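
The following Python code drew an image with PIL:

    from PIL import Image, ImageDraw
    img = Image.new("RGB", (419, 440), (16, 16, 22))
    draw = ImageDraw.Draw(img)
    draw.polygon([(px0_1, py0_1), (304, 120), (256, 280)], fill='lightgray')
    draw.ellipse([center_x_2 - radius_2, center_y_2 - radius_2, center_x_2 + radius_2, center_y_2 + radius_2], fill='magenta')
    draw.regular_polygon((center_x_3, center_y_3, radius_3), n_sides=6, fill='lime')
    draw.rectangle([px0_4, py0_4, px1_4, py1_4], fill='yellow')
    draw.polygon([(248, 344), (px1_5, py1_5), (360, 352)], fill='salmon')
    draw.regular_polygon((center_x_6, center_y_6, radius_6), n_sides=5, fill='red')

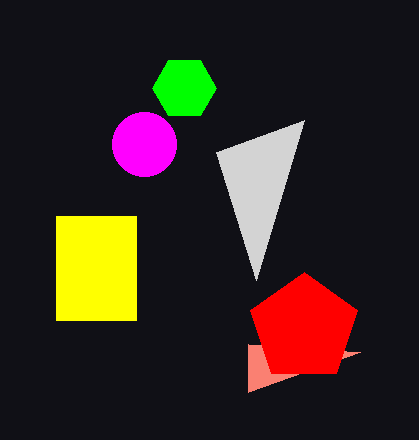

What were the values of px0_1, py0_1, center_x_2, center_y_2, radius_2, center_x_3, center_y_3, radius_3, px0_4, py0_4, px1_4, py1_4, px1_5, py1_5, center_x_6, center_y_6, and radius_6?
px0_1 = 216, py0_1 = 152, center_x_2 = 144, center_y_2 = 144, radius_2 = 32, center_x_3 = 184, center_y_3 = 88, radius_3 = 32, px0_4 = 56, py0_4 = 216, px1_4 = 136, py1_4 = 320, px1_5 = 248, py1_5 = 392, center_x_6 = 304, center_y_6 = 328, radius_6 = 56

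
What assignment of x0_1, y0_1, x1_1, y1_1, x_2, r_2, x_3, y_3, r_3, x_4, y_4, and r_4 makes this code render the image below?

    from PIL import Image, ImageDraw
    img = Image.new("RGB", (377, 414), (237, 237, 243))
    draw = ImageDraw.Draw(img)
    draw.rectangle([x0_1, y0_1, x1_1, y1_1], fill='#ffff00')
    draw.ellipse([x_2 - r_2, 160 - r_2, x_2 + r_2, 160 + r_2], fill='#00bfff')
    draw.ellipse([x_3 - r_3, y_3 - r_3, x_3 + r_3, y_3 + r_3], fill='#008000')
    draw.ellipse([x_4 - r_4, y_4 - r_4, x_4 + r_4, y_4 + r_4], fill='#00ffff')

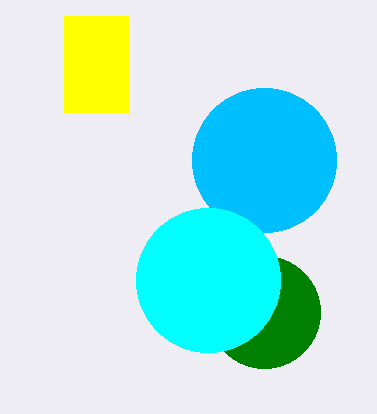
x0_1 = 64
y0_1 = 16
x1_1 = 128
y1_1 = 112
x_2 = 264
r_2 = 72
x_3 = 264
y_3 = 312
r_3 = 56
x_4 = 208
y_4 = 280
r_4 = 72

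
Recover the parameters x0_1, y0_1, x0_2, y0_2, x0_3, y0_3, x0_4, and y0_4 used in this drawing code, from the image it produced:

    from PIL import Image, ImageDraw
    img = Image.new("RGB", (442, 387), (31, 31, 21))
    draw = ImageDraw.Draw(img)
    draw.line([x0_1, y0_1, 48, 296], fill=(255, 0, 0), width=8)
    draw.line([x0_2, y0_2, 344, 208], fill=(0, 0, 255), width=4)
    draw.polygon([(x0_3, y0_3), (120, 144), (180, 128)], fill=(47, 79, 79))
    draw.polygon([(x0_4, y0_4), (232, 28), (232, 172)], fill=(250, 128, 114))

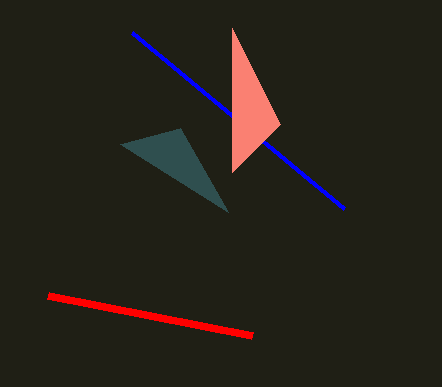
x0_1 = 252, y0_1 = 336, x0_2 = 132, y0_2 = 32, x0_3 = 228, y0_3 = 212, x0_4 = 280, y0_4 = 124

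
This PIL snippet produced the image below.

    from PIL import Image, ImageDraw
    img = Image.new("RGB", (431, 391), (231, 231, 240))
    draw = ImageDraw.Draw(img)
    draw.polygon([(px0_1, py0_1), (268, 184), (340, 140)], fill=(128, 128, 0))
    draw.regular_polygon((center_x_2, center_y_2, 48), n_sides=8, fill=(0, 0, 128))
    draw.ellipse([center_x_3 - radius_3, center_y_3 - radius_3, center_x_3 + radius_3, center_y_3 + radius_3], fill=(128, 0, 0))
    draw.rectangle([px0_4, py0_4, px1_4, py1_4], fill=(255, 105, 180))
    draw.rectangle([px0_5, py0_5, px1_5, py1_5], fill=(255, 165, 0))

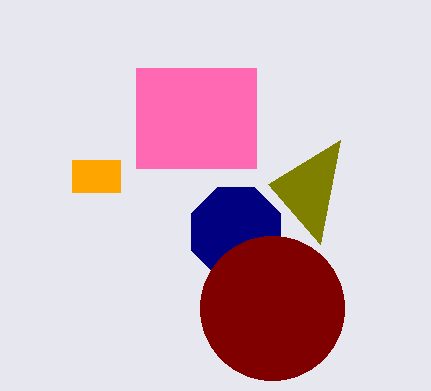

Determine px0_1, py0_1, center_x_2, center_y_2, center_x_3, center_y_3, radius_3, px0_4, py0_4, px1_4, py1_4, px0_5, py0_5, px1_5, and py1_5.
px0_1 = 320, py0_1 = 244, center_x_2 = 236, center_y_2 = 232, center_x_3 = 272, center_y_3 = 308, radius_3 = 72, px0_4 = 136, py0_4 = 68, px1_4 = 256, py1_4 = 168, px0_5 = 72, py0_5 = 160, px1_5 = 120, py1_5 = 192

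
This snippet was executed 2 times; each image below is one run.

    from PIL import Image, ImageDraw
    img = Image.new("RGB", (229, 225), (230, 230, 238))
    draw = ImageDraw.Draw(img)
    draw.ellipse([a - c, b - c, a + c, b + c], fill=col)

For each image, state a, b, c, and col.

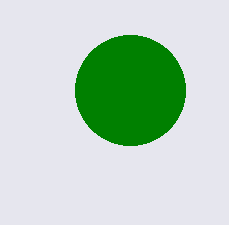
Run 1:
a = 130, b = 90, c = 55, col = 'green'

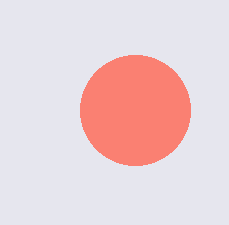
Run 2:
a = 135
b = 110
c = 55
col = 'salmon'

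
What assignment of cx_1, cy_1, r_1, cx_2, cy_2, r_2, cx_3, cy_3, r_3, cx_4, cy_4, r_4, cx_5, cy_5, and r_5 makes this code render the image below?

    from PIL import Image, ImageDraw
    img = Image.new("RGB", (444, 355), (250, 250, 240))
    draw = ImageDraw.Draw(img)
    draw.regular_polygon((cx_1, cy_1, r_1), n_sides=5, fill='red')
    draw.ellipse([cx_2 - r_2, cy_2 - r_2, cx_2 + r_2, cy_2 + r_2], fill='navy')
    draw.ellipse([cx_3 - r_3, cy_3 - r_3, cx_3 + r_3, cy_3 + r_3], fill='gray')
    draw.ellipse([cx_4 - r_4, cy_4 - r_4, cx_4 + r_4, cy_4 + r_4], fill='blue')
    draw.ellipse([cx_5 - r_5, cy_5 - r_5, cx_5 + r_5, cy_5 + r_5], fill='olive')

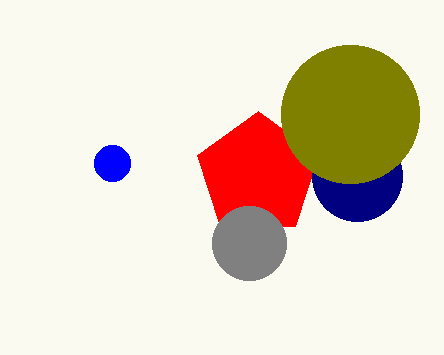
cx_1 = 258
cy_1 = 175
r_1 = 64
cx_2 = 357
cy_2 = 176
r_2 = 45
cx_3 = 249
cy_3 = 243
r_3 = 37
cx_4 = 112
cy_4 = 163
r_4 = 18
cx_5 = 350
cy_5 = 114
r_5 = 69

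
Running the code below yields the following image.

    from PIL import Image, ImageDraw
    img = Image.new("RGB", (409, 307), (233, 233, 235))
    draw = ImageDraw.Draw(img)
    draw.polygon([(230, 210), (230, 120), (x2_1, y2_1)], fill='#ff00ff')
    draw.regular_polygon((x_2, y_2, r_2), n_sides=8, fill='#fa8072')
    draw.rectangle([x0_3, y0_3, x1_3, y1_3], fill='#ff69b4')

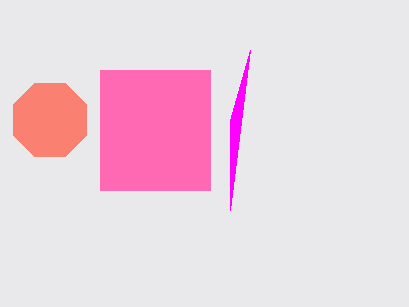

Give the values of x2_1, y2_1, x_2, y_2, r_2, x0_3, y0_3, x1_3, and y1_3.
x2_1 = 250, y2_1 = 50, x_2 = 50, y_2 = 120, r_2 = 40, x0_3 = 100, y0_3 = 70, x1_3 = 210, y1_3 = 190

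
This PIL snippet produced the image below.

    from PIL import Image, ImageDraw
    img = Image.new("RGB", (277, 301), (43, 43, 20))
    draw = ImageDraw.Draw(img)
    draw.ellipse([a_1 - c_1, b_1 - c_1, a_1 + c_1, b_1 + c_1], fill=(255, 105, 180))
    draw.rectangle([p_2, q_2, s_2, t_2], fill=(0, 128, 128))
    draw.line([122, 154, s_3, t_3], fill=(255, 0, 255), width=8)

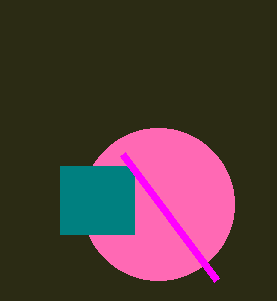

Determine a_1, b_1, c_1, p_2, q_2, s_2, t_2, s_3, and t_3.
a_1 = 158
b_1 = 204
c_1 = 76
p_2 = 60
q_2 = 166
s_2 = 134
t_2 = 234
s_3 = 216
t_3 = 280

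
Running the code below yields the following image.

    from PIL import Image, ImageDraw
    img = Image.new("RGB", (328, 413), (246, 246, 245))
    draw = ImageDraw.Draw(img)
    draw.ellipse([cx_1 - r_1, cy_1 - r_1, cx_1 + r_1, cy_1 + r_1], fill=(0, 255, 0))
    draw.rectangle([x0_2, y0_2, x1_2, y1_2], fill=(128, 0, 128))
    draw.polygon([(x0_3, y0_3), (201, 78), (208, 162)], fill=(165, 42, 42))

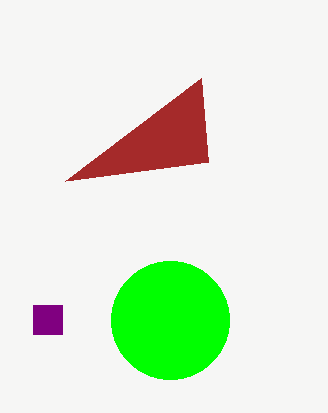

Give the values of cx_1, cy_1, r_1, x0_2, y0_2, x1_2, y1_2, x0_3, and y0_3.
cx_1 = 170
cy_1 = 320
r_1 = 59
x0_2 = 33
y0_2 = 305
x1_2 = 62
y1_2 = 334
x0_3 = 65
y0_3 = 181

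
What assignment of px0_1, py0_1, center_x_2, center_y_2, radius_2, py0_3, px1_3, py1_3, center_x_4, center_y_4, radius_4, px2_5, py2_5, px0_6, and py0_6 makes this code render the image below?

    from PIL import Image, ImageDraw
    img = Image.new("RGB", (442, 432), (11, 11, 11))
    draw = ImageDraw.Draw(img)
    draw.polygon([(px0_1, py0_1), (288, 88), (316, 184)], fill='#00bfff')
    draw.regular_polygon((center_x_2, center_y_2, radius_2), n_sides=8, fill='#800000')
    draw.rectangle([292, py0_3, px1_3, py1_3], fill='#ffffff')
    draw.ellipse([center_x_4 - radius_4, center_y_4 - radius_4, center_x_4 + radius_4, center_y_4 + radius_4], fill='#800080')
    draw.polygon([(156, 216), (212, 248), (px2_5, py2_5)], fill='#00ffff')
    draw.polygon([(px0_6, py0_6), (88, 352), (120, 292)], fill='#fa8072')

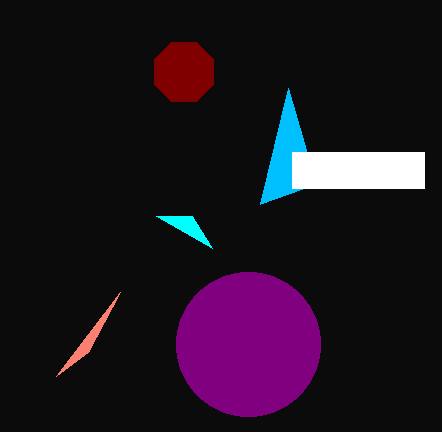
px0_1 = 260, py0_1 = 204, center_x_2 = 184, center_y_2 = 72, radius_2 = 32, py0_3 = 152, px1_3 = 424, py1_3 = 188, center_x_4 = 248, center_y_4 = 344, radius_4 = 72, px2_5 = 192, py2_5 = 216, px0_6 = 56, py0_6 = 376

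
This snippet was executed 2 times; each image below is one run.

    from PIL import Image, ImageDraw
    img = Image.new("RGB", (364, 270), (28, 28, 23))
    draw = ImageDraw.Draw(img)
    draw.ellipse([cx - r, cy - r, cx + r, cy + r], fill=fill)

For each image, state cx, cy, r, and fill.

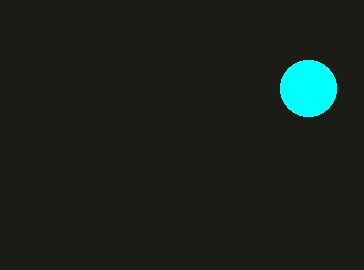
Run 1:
cx = 308; cy = 88; r = 28; fill = 'cyan'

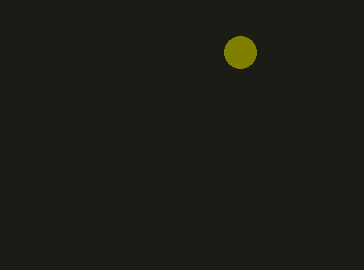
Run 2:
cx = 240, cy = 52, r = 16, fill = 'olive'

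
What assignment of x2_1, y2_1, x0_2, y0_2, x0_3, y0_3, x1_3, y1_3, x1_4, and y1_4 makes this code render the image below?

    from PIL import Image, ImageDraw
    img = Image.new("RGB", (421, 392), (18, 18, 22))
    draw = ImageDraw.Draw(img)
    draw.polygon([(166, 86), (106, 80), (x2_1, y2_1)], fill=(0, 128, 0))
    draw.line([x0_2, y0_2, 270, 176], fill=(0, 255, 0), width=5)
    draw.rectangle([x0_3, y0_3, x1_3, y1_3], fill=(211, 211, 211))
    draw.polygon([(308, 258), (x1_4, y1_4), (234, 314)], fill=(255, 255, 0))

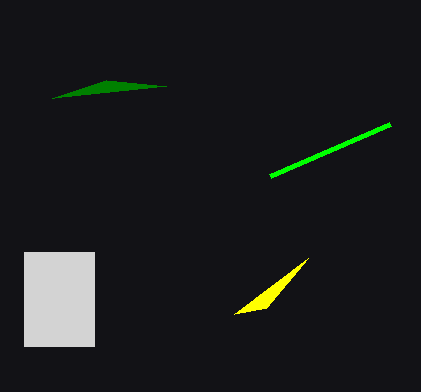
x2_1 = 52; y2_1 = 98; x0_2 = 390; y0_2 = 124; x0_3 = 24; y0_3 = 252; x1_3 = 94; y1_3 = 346; x1_4 = 266; y1_4 = 308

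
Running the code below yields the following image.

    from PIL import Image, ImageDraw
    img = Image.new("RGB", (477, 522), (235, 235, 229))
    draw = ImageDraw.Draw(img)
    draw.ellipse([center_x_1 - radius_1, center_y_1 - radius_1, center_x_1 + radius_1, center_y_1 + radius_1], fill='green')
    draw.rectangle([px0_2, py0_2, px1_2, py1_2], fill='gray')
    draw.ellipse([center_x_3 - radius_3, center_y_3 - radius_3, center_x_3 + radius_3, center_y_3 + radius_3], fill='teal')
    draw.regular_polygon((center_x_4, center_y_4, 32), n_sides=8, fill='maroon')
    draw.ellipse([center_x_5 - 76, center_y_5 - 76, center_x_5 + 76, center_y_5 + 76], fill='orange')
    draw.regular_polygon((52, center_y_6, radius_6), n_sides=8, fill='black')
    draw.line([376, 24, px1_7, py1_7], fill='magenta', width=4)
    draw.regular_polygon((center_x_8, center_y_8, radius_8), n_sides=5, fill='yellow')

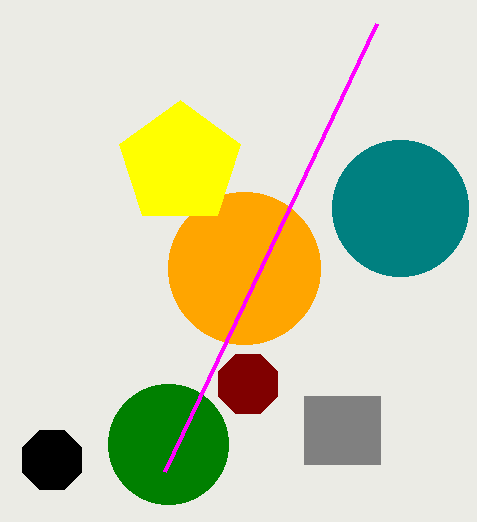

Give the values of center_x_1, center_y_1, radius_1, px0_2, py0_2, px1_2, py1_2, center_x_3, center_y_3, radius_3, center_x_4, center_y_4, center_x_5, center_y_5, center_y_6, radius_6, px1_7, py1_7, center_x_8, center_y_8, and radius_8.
center_x_1 = 168
center_y_1 = 444
radius_1 = 60
px0_2 = 304
py0_2 = 396
px1_2 = 380
py1_2 = 464
center_x_3 = 400
center_y_3 = 208
radius_3 = 68
center_x_4 = 248
center_y_4 = 384
center_x_5 = 244
center_y_5 = 268
center_y_6 = 460
radius_6 = 32
px1_7 = 164
py1_7 = 472
center_x_8 = 180
center_y_8 = 164
radius_8 = 64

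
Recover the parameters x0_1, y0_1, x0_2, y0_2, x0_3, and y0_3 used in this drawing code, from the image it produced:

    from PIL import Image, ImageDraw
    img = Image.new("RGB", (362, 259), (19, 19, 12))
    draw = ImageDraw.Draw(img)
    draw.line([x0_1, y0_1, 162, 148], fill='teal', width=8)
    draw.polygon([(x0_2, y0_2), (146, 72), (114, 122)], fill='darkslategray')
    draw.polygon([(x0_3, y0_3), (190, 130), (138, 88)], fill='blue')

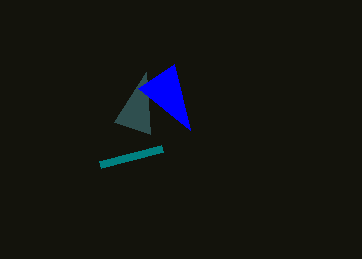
x0_1 = 100
y0_1 = 164
x0_2 = 150
y0_2 = 134
x0_3 = 174
y0_3 = 64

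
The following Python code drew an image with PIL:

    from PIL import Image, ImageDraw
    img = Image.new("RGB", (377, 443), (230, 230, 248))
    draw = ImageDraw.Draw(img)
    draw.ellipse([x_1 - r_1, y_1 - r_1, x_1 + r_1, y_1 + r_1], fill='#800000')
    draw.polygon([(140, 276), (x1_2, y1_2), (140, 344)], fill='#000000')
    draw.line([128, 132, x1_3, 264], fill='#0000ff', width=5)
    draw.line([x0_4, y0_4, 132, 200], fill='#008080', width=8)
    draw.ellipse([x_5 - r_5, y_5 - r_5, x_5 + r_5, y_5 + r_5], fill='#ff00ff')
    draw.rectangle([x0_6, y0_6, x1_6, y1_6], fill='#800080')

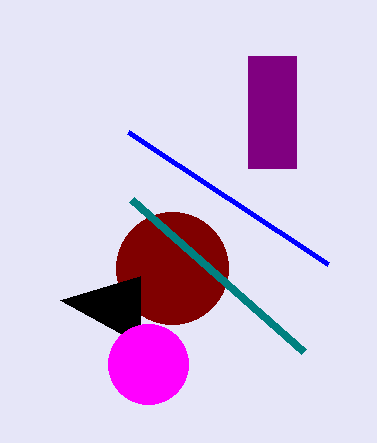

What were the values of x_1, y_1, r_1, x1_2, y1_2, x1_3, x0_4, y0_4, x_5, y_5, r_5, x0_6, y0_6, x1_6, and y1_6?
x_1 = 172, y_1 = 268, r_1 = 56, x1_2 = 60, y1_2 = 300, x1_3 = 328, x0_4 = 304, y0_4 = 352, x_5 = 148, y_5 = 364, r_5 = 40, x0_6 = 248, y0_6 = 56, x1_6 = 296, y1_6 = 168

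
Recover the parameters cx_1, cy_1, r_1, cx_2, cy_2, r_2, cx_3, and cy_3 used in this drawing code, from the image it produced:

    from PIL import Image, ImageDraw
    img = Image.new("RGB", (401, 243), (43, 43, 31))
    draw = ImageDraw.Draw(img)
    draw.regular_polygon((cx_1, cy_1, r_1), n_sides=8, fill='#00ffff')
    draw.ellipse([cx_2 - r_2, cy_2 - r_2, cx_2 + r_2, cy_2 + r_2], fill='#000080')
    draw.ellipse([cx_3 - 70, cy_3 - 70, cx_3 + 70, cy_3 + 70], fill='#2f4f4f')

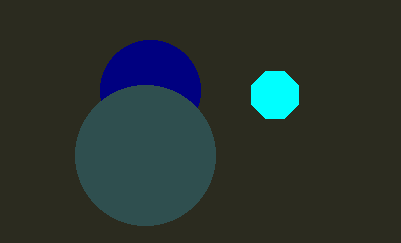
cx_1 = 275; cy_1 = 95; r_1 = 25; cx_2 = 150; cy_2 = 90; r_2 = 50; cx_3 = 145; cy_3 = 155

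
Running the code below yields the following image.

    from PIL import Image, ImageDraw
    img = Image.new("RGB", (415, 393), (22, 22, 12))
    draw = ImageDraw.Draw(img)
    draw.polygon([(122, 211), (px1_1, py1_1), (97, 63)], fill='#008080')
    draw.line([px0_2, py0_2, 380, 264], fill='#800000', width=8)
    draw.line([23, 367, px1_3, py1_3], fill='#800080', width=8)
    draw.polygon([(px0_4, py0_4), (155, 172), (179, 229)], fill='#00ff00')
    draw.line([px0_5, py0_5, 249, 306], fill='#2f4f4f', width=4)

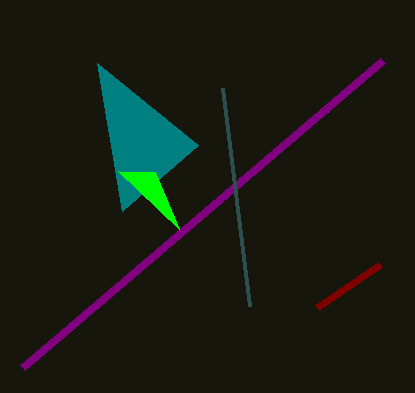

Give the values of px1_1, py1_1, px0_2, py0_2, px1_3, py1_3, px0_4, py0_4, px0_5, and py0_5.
px1_1 = 198, py1_1 = 145, px0_2 = 317, py0_2 = 307, px1_3 = 383, py1_3 = 60, px0_4 = 118, py0_4 = 171, px0_5 = 222, py0_5 = 88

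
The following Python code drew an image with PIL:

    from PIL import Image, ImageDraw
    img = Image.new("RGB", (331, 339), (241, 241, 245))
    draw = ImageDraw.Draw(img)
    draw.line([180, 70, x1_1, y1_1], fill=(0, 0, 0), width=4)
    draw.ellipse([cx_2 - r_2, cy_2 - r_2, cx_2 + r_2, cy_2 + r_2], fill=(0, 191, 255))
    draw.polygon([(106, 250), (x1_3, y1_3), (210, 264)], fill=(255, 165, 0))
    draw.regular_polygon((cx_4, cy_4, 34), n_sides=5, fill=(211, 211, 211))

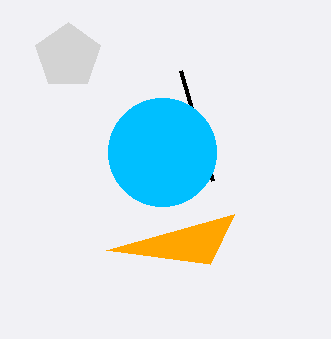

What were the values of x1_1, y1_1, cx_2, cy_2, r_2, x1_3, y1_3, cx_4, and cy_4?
x1_1 = 212; y1_1 = 180; cx_2 = 162; cy_2 = 152; r_2 = 54; x1_3 = 234; y1_3 = 214; cx_4 = 68; cy_4 = 56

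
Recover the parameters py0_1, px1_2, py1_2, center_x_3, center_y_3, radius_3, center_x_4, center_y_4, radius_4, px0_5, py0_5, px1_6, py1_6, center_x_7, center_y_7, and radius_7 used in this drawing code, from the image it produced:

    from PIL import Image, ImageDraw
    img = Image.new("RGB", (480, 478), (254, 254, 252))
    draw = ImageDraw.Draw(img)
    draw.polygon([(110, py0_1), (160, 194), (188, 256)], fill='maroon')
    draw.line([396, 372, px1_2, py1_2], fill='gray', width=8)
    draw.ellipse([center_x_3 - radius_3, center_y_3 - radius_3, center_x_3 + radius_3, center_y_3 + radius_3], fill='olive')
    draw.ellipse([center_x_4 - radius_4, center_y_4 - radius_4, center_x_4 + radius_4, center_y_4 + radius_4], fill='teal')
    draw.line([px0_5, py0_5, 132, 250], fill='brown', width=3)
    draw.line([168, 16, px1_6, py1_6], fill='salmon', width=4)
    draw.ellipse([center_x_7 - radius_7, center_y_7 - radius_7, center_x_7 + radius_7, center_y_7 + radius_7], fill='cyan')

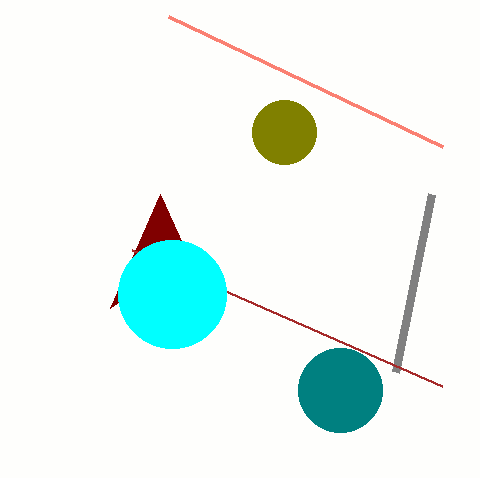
py0_1 = 308
px1_2 = 432
py1_2 = 194
center_x_3 = 284
center_y_3 = 132
radius_3 = 32
center_x_4 = 340
center_y_4 = 390
radius_4 = 42
px0_5 = 442
py0_5 = 386
px1_6 = 442
py1_6 = 146
center_x_7 = 172
center_y_7 = 294
radius_7 = 54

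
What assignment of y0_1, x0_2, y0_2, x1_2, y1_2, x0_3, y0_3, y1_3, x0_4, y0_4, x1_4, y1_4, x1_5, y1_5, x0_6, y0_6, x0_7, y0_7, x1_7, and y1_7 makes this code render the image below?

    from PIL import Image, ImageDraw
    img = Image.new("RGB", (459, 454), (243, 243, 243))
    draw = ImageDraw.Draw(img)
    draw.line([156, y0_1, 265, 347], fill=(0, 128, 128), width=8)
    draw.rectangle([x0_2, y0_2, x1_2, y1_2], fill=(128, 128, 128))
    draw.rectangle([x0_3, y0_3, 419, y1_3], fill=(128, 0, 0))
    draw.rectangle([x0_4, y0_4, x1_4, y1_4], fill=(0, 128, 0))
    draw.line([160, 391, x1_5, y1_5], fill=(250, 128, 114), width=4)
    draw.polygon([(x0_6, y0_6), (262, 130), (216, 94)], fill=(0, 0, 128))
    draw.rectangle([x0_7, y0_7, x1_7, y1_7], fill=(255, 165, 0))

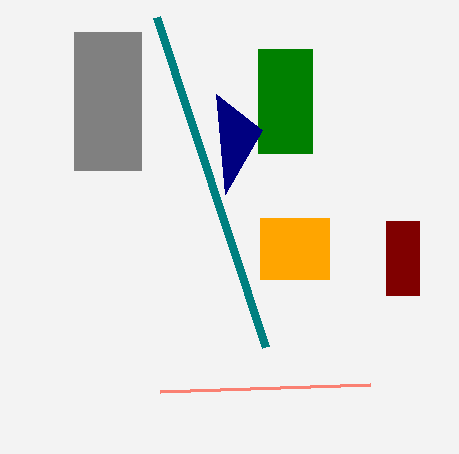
y0_1 = 17; x0_2 = 74; y0_2 = 32; x1_2 = 141; y1_2 = 170; x0_3 = 386; y0_3 = 221; y1_3 = 295; x0_4 = 258; y0_4 = 49; x1_4 = 312; y1_4 = 153; x1_5 = 370; y1_5 = 384; x0_6 = 225; y0_6 = 194; x0_7 = 260; y0_7 = 218; x1_7 = 329; y1_7 = 279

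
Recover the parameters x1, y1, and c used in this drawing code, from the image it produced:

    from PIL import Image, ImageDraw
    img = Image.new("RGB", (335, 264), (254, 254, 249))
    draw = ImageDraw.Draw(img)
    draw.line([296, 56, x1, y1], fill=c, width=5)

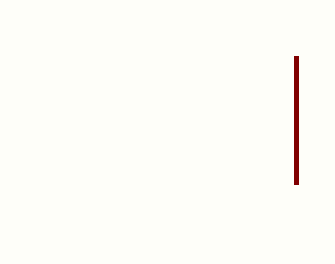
x1 = 296; y1 = 184; c = 'maroon'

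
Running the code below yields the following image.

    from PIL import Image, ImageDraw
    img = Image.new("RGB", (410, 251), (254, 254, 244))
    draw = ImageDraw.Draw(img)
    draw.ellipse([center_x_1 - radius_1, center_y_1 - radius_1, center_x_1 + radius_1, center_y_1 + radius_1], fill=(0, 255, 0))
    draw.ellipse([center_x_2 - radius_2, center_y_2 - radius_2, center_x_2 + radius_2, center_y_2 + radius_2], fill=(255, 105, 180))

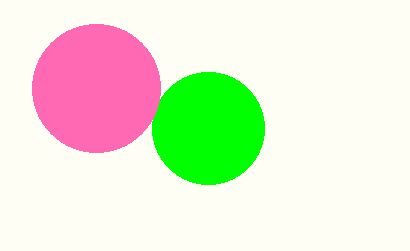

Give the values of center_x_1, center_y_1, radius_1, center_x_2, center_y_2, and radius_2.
center_x_1 = 208; center_y_1 = 128; radius_1 = 56; center_x_2 = 96; center_y_2 = 88; radius_2 = 64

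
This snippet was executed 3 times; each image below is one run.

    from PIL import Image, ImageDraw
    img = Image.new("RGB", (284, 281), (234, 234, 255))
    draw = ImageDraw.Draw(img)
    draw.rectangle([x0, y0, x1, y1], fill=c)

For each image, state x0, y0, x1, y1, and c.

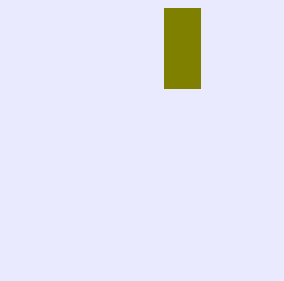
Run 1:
x0 = 164; y0 = 8; x1 = 200; y1 = 88; c = 'olive'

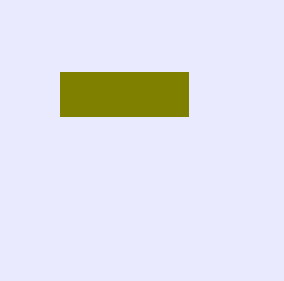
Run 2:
x0 = 60
y0 = 72
x1 = 188
y1 = 116
c = 'olive'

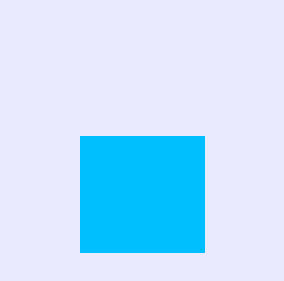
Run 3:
x0 = 80
y0 = 136
x1 = 204
y1 = 252
c = 'deepskyblue'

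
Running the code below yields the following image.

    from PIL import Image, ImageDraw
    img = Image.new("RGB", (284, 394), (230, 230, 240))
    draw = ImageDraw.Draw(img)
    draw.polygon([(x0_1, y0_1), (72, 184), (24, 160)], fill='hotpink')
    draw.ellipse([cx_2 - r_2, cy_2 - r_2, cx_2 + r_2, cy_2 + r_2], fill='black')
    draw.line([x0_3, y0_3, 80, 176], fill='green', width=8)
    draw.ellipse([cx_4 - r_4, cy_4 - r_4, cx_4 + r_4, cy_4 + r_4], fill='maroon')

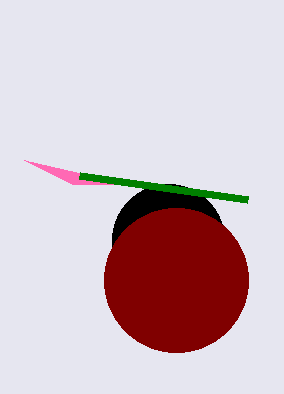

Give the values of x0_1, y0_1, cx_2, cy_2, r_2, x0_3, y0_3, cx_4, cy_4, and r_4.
x0_1 = 128, y0_1 = 184, cx_2 = 168, cy_2 = 240, r_2 = 56, x0_3 = 248, y0_3 = 200, cx_4 = 176, cy_4 = 280, r_4 = 72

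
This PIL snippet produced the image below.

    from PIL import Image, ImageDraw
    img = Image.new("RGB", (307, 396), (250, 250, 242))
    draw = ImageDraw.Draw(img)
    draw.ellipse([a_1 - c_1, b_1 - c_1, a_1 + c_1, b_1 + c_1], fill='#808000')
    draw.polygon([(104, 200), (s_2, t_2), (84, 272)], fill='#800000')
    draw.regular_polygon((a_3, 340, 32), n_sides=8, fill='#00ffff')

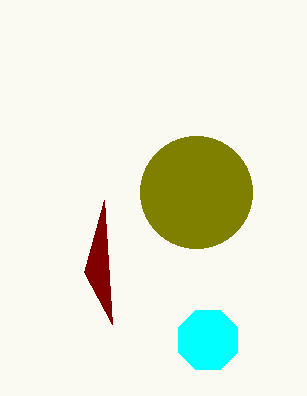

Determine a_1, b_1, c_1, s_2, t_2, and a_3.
a_1 = 196
b_1 = 192
c_1 = 56
s_2 = 112
t_2 = 324
a_3 = 208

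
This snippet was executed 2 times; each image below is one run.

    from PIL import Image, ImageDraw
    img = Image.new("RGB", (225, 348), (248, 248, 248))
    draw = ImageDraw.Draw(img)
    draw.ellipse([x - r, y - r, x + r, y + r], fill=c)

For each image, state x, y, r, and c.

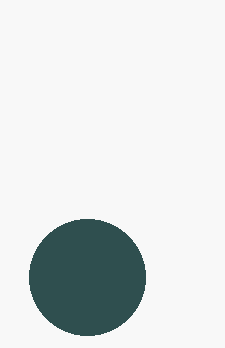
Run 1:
x = 87, y = 277, r = 58, c = 'darkslategray'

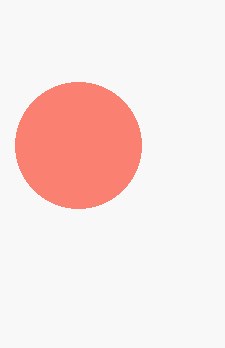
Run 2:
x = 78; y = 145; r = 63; c = 'salmon'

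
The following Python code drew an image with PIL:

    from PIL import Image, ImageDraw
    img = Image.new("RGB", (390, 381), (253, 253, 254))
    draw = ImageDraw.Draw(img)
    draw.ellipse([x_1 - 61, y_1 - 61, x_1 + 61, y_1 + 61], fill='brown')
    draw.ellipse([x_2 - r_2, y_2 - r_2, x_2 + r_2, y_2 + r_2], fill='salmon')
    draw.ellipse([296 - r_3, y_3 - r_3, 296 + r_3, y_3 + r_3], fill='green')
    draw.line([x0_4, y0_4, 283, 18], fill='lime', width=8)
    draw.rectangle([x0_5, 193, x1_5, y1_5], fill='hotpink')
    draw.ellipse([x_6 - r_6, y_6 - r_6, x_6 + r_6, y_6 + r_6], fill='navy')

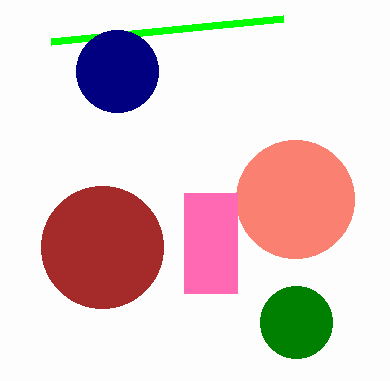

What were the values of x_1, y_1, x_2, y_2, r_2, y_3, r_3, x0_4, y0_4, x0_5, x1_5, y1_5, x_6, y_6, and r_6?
x_1 = 102; y_1 = 247; x_2 = 295; y_2 = 199; r_2 = 59; y_3 = 322; r_3 = 36; x0_4 = 51; y0_4 = 41; x0_5 = 184; x1_5 = 237; y1_5 = 293; x_6 = 117; y_6 = 71; r_6 = 41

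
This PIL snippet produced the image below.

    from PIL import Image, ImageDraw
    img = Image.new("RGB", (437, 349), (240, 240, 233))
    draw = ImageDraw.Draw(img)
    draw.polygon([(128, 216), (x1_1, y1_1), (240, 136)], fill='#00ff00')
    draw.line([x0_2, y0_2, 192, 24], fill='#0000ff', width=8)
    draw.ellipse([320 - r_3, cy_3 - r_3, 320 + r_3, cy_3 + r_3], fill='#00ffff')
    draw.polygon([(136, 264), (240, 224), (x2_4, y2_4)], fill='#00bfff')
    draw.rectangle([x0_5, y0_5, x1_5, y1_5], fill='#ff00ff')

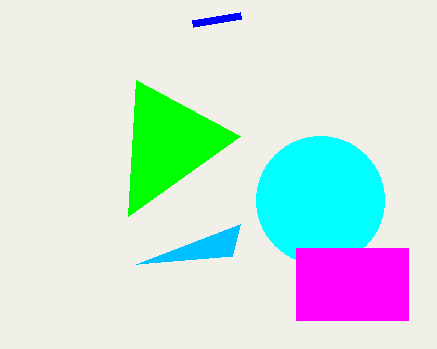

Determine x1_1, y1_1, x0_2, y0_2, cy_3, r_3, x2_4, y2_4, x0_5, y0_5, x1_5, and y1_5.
x1_1 = 136, y1_1 = 80, x0_2 = 240, y0_2 = 16, cy_3 = 200, r_3 = 64, x2_4 = 232, y2_4 = 256, x0_5 = 296, y0_5 = 248, x1_5 = 408, y1_5 = 320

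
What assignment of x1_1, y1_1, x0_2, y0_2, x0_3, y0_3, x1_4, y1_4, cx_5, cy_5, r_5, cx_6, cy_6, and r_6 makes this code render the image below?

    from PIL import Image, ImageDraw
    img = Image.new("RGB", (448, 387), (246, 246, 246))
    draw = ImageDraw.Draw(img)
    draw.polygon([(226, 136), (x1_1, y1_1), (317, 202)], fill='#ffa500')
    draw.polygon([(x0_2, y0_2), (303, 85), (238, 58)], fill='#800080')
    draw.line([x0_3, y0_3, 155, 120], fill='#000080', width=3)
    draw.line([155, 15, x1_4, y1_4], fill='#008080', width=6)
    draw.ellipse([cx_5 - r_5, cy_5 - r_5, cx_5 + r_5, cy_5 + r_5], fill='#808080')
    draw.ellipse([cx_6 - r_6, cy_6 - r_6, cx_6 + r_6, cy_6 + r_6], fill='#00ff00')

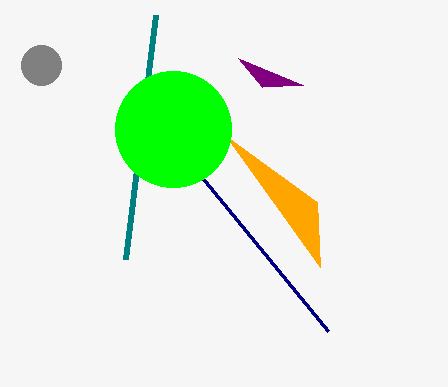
x1_1 = 320; y1_1 = 267; x0_2 = 262; y0_2 = 87; x0_3 = 328; y0_3 = 331; x1_4 = 125; y1_4 = 259; cx_5 = 41; cy_5 = 65; r_5 = 20; cx_6 = 173; cy_6 = 129; r_6 = 58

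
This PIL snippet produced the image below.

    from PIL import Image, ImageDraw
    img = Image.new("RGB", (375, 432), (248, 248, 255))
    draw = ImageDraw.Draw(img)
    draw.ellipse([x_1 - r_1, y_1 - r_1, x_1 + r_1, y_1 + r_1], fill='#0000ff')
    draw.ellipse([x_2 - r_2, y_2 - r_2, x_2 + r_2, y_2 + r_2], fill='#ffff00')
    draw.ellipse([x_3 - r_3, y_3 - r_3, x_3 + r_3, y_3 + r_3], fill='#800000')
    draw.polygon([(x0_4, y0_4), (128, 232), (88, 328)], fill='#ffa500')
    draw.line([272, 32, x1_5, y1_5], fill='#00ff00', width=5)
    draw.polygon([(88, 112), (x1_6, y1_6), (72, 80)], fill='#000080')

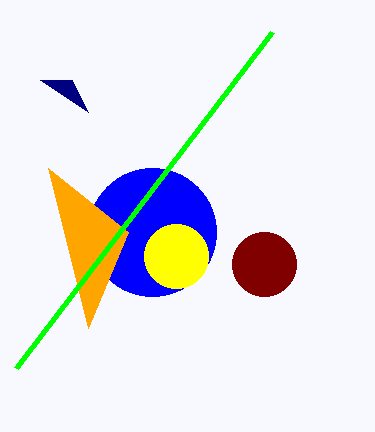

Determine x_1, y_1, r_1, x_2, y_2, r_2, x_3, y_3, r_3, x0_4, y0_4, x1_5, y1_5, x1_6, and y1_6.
x_1 = 152, y_1 = 232, r_1 = 64, x_2 = 176, y_2 = 256, r_2 = 32, x_3 = 264, y_3 = 264, r_3 = 32, x0_4 = 48, y0_4 = 168, x1_5 = 16, y1_5 = 368, x1_6 = 40, y1_6 = 80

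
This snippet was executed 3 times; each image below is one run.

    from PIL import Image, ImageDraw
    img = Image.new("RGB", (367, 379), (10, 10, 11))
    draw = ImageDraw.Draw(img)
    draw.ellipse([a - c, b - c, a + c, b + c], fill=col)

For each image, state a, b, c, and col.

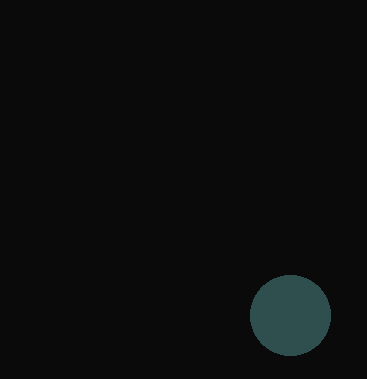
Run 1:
a = 290, b = 315, c = 40, col = 'darkslategray'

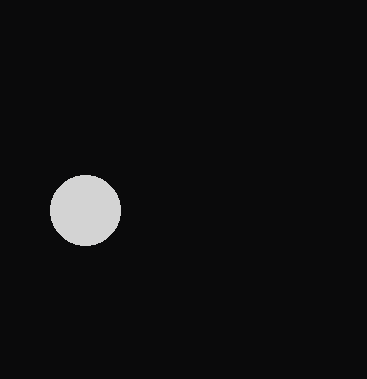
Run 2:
a = 85; b = 210; c = 35; col = 'lightgray'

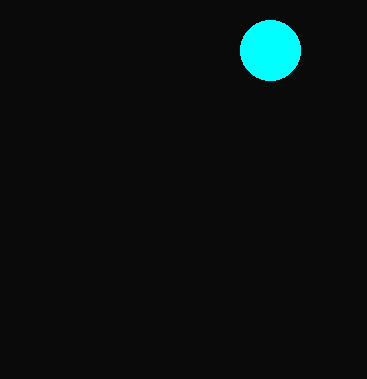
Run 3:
a = 270; b = 50; c = 30; col = 'cyan'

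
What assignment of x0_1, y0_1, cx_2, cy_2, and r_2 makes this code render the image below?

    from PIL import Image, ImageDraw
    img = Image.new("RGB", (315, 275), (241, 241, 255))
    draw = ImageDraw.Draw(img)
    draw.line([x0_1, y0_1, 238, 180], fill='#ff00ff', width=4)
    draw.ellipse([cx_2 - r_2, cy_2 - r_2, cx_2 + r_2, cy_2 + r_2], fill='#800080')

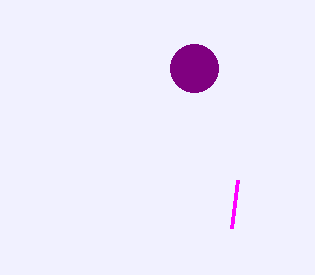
x0_1 = 232; y0_1 = 228; cx_2 = 194; cy_2 = 68; r_2 = 24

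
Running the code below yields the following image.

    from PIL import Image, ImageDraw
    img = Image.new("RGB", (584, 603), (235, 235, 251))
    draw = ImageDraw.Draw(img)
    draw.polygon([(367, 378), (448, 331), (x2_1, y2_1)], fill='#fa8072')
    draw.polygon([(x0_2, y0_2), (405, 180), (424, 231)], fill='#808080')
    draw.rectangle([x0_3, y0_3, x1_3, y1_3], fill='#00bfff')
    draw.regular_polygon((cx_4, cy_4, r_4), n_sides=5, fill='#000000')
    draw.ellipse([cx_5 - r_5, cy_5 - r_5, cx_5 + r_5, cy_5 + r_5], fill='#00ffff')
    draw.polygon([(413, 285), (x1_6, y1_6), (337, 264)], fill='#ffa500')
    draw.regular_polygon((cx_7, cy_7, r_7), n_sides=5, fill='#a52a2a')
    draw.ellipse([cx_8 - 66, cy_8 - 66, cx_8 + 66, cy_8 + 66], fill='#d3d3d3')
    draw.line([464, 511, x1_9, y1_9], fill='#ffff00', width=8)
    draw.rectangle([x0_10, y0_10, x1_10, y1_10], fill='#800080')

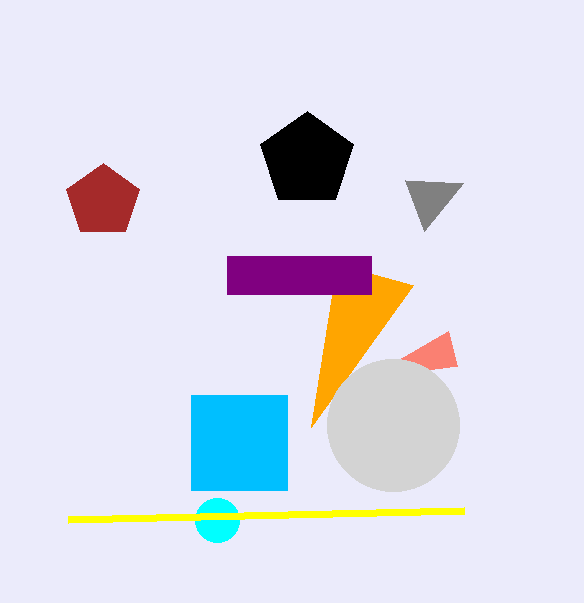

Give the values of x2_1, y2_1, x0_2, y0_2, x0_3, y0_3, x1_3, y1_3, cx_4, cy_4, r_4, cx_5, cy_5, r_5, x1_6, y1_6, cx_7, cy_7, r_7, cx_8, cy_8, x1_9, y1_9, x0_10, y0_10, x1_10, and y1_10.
x2_1 = 457
y2_1 = 366
x0_2 = 463
y0_2 = 183
x0_3 = 191
y0_3 = 395
x1_3 = 287
y1_3 = 490
cx_4 = 307
cy_4 = 160
r_4 = 49
cx_5 = 217
cy_5 = 520
r_5 = 22
x1_6 = 311
y1_6 = 427
cx_7 = 103
cy_7 = 201
r_7 = 38
cx_8 = 393
cy_8 = 425
x1_9 = 68
y1_9 = 520
x0_10 = 227
y0_10 = 256
x1_10 = 371
y1_10 = 294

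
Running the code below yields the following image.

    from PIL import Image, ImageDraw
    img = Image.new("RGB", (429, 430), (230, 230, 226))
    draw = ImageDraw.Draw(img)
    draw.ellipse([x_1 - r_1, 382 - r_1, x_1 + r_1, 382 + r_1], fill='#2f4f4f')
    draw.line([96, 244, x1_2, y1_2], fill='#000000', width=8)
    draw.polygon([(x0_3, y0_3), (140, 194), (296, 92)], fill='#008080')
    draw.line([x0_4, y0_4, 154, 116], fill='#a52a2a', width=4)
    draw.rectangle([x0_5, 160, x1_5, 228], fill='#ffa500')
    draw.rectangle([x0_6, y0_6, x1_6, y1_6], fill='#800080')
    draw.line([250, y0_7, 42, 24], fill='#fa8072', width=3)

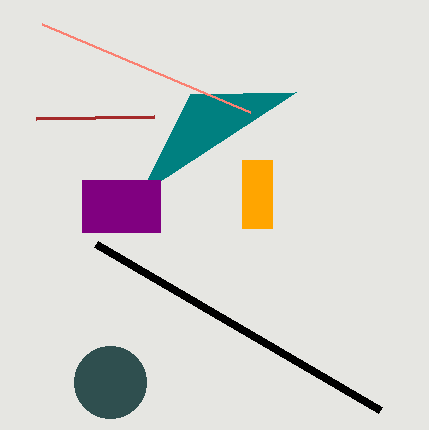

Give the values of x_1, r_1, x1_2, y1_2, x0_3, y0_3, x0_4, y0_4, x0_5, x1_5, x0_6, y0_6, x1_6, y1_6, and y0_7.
x_1 = 110; r_1 = 36; x1_2 = 380; y1_2 = 410; x0_3 = 190; y0_3 = 94; x0_4 = 36; y0_4 = 118; x0_5 = 242; x1_5 = 272; x0_6 = 82; y0_6 = 180; x1_6 = 160; y1_6 = 232; y0_7 = 112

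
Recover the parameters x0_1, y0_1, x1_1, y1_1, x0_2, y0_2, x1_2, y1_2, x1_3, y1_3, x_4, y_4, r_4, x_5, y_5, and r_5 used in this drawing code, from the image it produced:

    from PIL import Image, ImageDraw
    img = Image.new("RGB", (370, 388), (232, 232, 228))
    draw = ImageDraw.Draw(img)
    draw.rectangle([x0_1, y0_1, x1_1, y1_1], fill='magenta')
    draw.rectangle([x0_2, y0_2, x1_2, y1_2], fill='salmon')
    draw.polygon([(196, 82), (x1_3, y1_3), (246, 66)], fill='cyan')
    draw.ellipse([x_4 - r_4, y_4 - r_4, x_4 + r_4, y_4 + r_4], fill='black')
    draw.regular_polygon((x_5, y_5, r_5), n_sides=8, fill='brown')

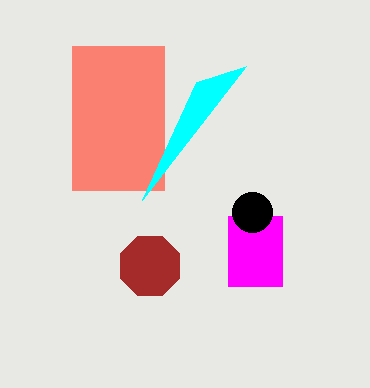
x0_1 = 228; y0_1 = 216; x1_1 = 282; y1_1 = 286; x0_2 = 72; y0_2 = 46; x1_2 = 164; y1_2 = 190; x1_3 = 142; y1_3 = 200; x_4 = 252; y_4 = 212; r_4 = 20; x_5 = 150; y_5 = 266; r_5 = 32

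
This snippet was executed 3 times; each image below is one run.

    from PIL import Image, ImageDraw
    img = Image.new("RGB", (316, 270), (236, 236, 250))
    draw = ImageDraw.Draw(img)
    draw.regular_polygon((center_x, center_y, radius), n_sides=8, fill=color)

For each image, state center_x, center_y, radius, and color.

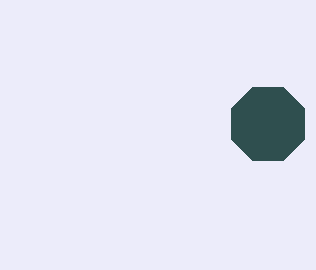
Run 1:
center_x = 268; center_y = 124; radius = 40; color = 'darkslategray'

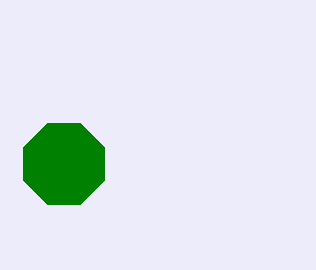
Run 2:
center_x = 64; center_y = 164; radius = 44; color = 'green'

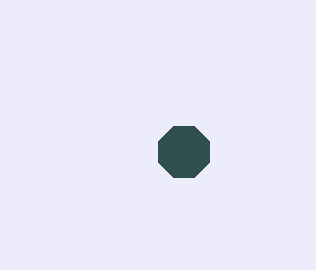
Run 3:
center_x = 184; center_y = 152; radius = 28; color = 'darkslategray'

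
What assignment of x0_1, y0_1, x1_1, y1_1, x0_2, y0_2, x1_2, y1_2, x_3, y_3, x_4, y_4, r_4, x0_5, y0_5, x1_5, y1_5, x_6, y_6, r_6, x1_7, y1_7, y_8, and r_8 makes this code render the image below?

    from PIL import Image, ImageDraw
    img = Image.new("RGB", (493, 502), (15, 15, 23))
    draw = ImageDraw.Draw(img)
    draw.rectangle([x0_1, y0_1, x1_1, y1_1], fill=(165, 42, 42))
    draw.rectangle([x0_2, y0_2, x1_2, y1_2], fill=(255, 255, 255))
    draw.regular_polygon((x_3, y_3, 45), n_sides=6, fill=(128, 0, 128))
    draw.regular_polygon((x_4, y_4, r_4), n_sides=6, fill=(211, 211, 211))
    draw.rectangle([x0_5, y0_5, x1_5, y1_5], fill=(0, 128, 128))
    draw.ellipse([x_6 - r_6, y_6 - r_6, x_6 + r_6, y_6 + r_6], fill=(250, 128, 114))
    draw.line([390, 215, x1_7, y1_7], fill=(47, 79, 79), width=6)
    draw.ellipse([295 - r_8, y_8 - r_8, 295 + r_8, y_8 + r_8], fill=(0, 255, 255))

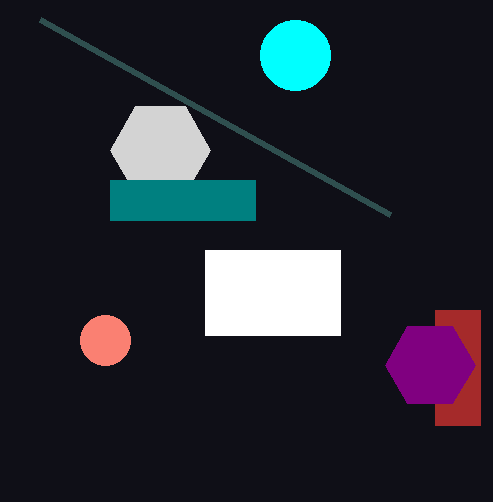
x0_1 = 435; y0_1 = 310; x1_1 = 480; y1_1 = 425; x0_2 = 205; y0_2 = 250; x1_2 = 340; y1_2 = 335; x_3 = 430; y_3 = 365; x_4 = 160; y_4 = 150; r_4 = 50; x0_5 = 110; y0_5 = 180; x1_5 = 255; y1_5 = 220; x_6 = 105; y_6 = 340; r_6 = 25; x1_7 = 40; y1_7 = 20; y_8 = 55; r_8 = 35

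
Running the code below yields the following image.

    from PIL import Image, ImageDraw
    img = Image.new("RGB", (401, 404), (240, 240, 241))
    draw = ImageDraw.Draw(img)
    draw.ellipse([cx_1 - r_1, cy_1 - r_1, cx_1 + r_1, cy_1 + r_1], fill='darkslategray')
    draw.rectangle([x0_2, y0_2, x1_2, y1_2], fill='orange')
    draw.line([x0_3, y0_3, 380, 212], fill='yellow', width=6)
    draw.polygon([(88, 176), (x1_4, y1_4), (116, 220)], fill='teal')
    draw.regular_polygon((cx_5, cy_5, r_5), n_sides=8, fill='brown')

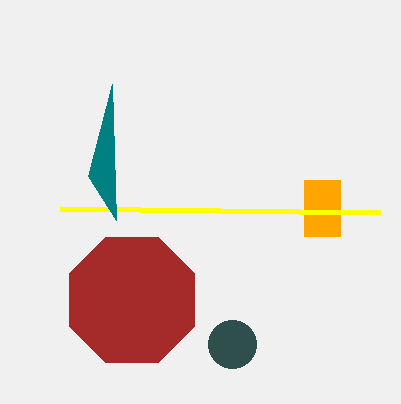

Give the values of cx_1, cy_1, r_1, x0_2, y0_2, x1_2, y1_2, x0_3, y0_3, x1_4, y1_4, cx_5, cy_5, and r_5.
cx_1 = 232, cy_1 = 344, r_1 = 24, x0_2 = 304, y0_2 = 180, x1_2 = 340, y1_2 = 236, x0_3 = 60, y0_3 = 208, x1_4 = 112, y1_4 = 84, cx_5 = 132, cy_5 = 300, r_5 = 68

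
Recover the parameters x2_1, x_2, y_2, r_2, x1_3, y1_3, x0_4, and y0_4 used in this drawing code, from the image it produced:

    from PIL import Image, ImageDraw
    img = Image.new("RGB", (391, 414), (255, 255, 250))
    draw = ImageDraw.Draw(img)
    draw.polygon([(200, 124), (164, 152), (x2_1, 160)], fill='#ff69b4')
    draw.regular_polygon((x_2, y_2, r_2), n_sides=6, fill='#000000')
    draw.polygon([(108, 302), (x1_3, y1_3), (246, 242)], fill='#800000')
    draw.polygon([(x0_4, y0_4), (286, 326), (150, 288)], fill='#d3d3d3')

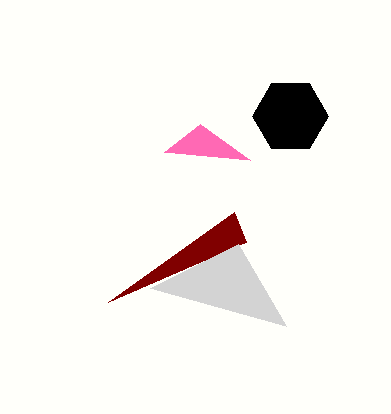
x2_1 = 250
x_2 = 290
y_2 = 116
r_2 = 38
x1_3 = 234
y1_3 = 212
x0_4 = 238
y0_4 = 244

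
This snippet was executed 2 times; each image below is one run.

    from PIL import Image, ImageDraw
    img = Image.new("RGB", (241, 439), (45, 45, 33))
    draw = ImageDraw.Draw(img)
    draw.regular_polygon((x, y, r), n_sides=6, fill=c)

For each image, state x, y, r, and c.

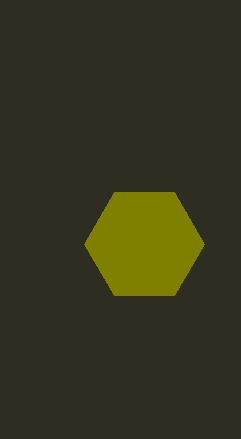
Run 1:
x = 144; y = 244; r = 60; c = 'olive'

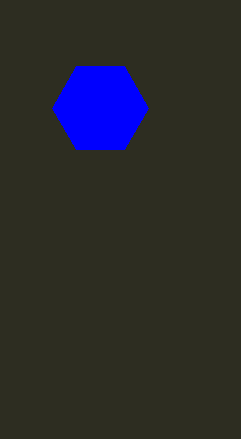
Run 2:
x = 100
y = 108
r = 48
c = 'blue'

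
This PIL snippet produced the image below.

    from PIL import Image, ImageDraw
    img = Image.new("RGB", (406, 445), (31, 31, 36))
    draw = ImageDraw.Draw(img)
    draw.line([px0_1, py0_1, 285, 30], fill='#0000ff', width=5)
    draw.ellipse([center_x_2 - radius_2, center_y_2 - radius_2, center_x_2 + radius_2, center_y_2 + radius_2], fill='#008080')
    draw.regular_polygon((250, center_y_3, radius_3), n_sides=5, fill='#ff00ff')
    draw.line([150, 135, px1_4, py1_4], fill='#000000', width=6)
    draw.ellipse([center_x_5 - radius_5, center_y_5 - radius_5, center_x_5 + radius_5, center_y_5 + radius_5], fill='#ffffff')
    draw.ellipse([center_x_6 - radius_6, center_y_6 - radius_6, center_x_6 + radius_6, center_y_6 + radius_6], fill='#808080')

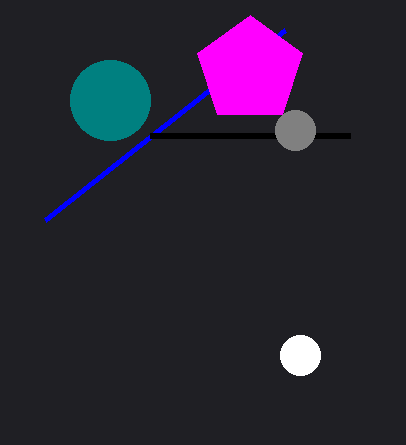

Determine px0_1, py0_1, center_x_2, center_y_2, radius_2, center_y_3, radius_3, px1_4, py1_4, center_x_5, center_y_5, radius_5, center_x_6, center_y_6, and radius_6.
px0_1 = 45, py0_1 = 220, center_x_2 = 110, center_y_2 = 100, radius_2 = 40, center_y_3 = 70, radius_3 = 55, px1_4 = 350, py1_4 = 135, center_x_5 = 300, center_y_5 = 355, radius_5 = 20, center_x_6 = 295, center_y_6 = 130, radius_6 = 20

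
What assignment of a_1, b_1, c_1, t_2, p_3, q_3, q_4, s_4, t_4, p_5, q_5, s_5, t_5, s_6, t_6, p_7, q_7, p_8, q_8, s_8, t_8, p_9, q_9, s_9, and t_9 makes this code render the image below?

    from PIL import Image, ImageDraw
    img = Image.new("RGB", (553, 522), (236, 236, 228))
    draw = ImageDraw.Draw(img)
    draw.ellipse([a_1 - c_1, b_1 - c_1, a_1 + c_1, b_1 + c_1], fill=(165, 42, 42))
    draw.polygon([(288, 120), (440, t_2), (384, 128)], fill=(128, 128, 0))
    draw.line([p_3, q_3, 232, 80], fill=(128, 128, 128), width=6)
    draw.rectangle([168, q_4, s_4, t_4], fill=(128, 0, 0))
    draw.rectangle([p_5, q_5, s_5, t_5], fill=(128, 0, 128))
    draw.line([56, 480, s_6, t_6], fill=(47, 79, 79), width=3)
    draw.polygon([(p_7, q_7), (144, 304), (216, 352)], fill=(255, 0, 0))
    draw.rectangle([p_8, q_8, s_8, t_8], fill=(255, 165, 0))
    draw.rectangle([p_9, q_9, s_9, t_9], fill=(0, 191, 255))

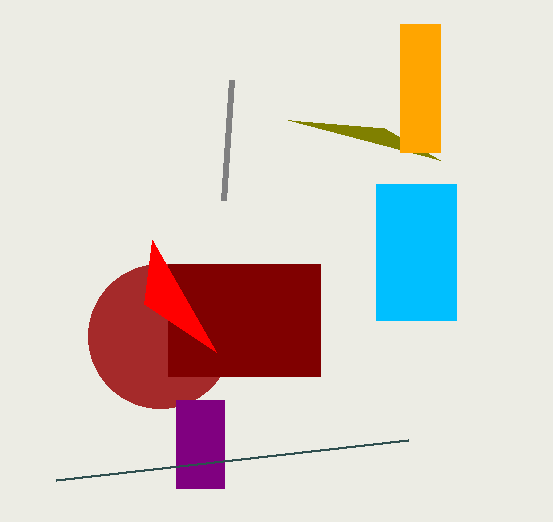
a_1 = 160; b_1 = 336; c_1 = 72; t_2 = 160; p_3 = 224; q_3 = 200; q_4 = 264; s_4 = 320; t_4 = 376; p_5 = 176; q_5 = 400; s_5 = 224; t_5 = 488; s_6 = 408; t_6 = 440; p_7 = 152; q_7 = 240; p_8 = 400; q_8 = 24; s_8 = 440; t_8 = 152; p_9 = 376; q_9 = 184; s_9 = 456; t_9 = 320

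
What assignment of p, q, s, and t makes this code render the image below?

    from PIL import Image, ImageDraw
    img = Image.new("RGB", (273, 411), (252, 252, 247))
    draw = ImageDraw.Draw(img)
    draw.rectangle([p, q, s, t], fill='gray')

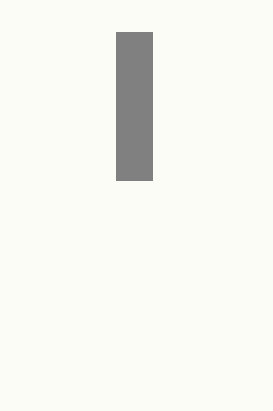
p = 116
q = 32
s = 152
t = 180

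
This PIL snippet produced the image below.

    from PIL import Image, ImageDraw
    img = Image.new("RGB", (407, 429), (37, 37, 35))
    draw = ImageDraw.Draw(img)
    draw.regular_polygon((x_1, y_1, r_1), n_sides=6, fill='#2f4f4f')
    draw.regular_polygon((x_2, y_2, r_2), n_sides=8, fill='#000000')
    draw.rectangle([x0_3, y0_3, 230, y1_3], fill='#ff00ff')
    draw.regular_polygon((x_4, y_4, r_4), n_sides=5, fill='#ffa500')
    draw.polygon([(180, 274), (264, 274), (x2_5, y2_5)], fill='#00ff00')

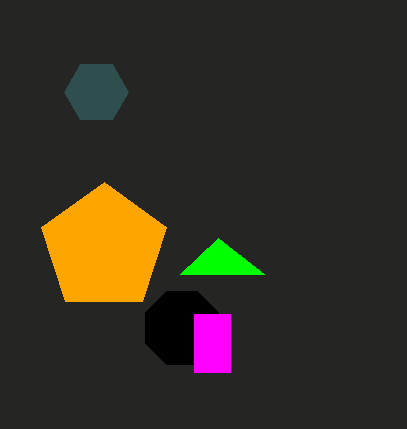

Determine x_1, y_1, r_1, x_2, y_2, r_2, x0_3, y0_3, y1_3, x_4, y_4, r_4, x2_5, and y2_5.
x_1 = 96
y_1 = 92
r_1 = 32
x_2 = 182
y_2 = 328
r_2 = 40
x0_3 = 194
y0_3 = 314
y1_3 = 372
x_4 = 104
y_4 = 248
r_4 = 66
x2_5 = 218
y2_5 = 238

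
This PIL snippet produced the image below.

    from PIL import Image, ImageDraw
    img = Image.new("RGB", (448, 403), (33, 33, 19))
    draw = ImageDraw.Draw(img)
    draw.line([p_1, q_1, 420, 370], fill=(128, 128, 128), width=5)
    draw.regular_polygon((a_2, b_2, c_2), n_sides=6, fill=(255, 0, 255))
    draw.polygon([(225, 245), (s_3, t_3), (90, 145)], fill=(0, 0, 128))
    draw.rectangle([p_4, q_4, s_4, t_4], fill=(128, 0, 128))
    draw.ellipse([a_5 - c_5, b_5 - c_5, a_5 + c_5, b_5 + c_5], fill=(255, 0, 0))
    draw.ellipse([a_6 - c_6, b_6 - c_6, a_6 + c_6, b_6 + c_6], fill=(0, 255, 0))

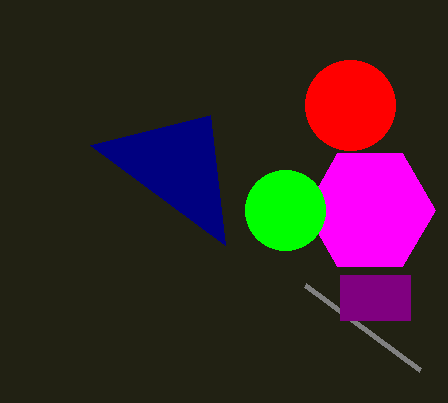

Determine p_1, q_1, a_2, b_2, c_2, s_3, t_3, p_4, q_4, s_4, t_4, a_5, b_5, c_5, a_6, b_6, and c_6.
p_1 = 305; q_1 = 285; a_2 = 370; b_2 = 210; c_2 = 65; s_3 = 210; t_3 = 115; p_4 = 340; q_4 = 275; s_4 = 410; t_4 = 320; a_5 = 350; b_5 = 105; c_5 = 45; a_6 = 285; b_6 = 210; c_6 = 40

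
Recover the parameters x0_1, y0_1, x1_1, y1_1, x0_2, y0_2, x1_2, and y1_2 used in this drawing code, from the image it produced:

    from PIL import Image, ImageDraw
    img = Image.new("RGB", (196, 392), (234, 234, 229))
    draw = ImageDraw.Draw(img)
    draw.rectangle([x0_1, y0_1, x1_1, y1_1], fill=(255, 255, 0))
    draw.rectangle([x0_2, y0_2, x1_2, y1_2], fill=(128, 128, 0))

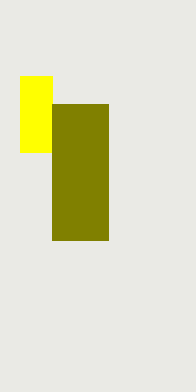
x0_1 = 20; y0_1 = 76; x1_1 = 52; y1_1 = 152; x0_2 = 52; y0_2 = 104; x1_2 = 108; y1_2 = 240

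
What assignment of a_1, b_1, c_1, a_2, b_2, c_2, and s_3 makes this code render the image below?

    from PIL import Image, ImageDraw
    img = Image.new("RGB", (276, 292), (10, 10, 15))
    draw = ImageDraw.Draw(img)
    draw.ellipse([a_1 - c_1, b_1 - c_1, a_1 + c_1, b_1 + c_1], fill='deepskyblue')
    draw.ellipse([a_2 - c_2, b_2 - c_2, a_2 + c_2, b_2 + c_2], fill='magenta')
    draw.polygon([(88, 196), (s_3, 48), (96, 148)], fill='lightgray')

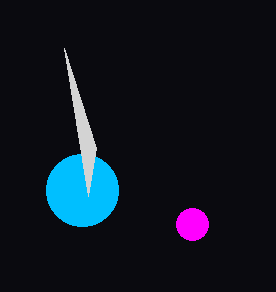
a_1 = 82, b_1 = 190, c_1 = 36, a_2 = 192, b_2 = 224, c_2 = 16, s_3 = 64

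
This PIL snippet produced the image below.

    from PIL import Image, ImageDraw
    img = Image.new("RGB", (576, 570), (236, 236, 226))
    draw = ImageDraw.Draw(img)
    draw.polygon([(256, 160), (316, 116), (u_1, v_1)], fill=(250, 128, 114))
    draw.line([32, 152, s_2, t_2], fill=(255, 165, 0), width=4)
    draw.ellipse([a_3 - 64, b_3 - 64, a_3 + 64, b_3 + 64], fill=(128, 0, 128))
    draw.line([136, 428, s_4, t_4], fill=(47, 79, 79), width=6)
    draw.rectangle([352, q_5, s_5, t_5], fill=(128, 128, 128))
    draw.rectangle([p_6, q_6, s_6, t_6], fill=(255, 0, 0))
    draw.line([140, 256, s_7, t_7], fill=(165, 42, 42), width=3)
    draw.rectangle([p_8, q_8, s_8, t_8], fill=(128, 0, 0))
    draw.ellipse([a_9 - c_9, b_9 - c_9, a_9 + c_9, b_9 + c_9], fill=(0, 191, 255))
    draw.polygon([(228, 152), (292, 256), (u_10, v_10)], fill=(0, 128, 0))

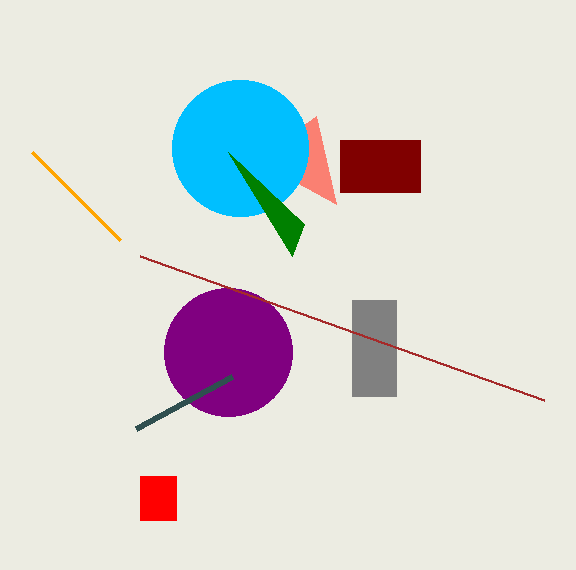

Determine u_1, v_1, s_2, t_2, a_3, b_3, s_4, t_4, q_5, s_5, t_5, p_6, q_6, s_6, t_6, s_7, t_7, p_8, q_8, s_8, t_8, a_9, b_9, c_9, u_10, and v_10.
u_1 = 336; v_1 = 204; s_2 = 120; t_2 = 240; a_3 = 228; b_3 = 352; s_4 = 232; t_4 = 376; q_5 = 300; s_5 = 396; t_5 = 396; p_6 = 140; q_6 = 476; s_6 = 176; t_6 = 520; s_7 = 544; t_7 = 400; p_8 = 340; q_8 = 140; s_8 = 420; t_8 = 192; a_9 = 240; b_9 = 148; c_9 = 68; u_10 = 304; v_10 = 224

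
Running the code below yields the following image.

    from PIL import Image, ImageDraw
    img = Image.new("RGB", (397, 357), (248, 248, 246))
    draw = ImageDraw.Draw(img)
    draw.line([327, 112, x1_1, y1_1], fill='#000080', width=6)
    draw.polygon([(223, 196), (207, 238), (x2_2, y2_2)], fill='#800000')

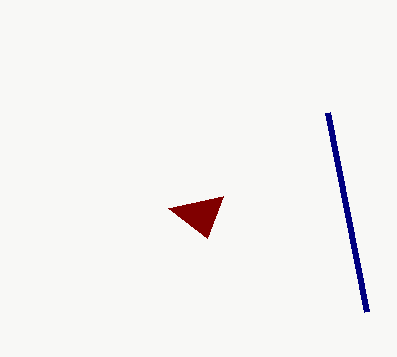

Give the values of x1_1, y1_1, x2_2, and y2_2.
x1_1 = 366
y1_1 = 311
x2_2 = 168
y2_2 = 208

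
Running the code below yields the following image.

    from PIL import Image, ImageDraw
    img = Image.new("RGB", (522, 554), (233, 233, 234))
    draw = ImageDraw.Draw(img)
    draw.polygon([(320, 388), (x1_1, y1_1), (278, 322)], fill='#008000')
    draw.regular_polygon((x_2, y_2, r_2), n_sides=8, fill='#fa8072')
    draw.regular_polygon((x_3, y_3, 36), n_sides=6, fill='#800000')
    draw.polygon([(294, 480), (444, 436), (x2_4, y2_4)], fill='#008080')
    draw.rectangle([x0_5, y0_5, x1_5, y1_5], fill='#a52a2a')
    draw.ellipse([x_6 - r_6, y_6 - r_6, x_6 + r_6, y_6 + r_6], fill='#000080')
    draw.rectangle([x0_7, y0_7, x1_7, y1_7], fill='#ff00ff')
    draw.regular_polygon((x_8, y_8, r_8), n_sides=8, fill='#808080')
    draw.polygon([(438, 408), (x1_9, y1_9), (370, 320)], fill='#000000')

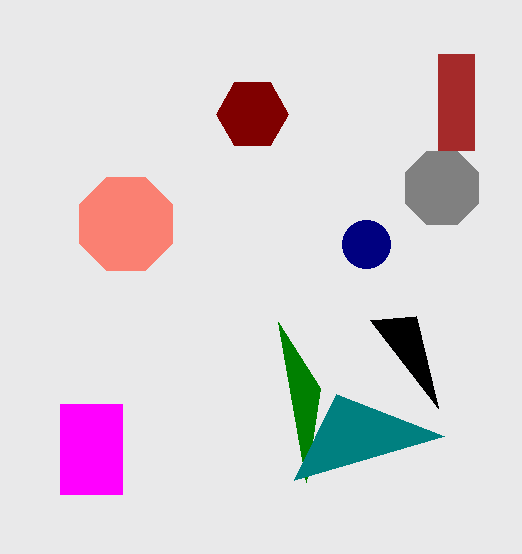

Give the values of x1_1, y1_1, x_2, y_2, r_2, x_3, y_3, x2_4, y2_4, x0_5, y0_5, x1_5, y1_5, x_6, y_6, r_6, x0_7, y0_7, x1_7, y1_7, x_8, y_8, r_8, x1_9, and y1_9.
x1_1 = 306
y1_1 = 482
x_2 = 126
y_2 = 224
r_2 = 50
x_3 = 252
y_3 = 114
x2_4 = 336
y2_4 = 394
x0_5 = 438
y0_5 = 54
x1_5 = 474
y1_5 = 150
x_6 = 366
y_6 = 244
r_6 = 24
x0_7 = 60
y0_7 = 404
x1_7 = 122
y1_7 = 494
x_8 = 442
y_8 = 188
r_8 = 40
x1_9 = 416
y1_9 = 316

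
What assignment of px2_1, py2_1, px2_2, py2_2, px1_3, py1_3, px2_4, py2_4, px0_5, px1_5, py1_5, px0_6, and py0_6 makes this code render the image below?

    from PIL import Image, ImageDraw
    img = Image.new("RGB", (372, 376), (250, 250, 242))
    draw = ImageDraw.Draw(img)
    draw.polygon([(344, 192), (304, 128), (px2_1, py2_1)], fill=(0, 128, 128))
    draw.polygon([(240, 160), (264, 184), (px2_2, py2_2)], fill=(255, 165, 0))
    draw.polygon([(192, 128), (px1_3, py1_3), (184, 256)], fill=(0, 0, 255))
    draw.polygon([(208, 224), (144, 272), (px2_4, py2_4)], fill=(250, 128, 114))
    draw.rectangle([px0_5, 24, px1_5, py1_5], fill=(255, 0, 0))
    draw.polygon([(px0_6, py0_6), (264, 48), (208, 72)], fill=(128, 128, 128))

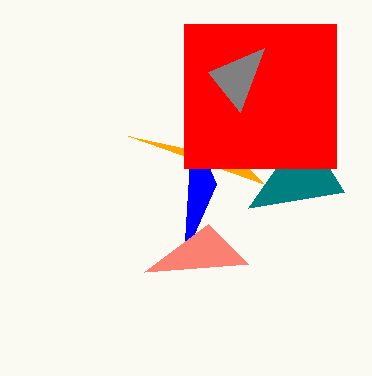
px2_1 = 248, py2_1 = 208, px2_2 = 128, py2_2 = 136, px1_3 = 216, py1_3 = 184, px2_4 = 248, py2_4 = 264, px0_5 = 184, px1_5 = 336, py1_5 = 168, px0_6 = 240, py0_6 = 112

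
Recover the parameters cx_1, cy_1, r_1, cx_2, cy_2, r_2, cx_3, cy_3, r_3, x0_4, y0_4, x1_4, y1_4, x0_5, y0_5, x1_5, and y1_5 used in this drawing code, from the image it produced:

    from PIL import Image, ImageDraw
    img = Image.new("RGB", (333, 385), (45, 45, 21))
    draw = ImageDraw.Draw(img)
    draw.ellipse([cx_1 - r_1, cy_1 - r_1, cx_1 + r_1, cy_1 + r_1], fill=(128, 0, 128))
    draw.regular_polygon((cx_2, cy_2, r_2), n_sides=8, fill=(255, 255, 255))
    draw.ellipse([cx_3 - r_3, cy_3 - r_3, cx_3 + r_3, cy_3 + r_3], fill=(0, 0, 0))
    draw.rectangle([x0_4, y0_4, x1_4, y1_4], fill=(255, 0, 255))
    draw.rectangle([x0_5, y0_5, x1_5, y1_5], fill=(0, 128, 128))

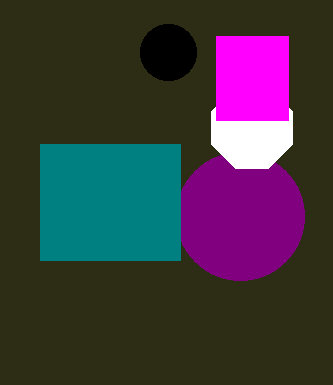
cx_1 = 240, cy_1 = 216, r_1 = 64, cx_2 = 252, cy_2 = 128, r_2 = 44, cx_3 = 168, cy_3 = 52, r_3 = 28, x0_4 = 216, y0_4 = 36, x1_4 = 288, y1_4 = 120, x0_5 = 40, y0_5 = 144, x1_5 = 180, y1_5 = 260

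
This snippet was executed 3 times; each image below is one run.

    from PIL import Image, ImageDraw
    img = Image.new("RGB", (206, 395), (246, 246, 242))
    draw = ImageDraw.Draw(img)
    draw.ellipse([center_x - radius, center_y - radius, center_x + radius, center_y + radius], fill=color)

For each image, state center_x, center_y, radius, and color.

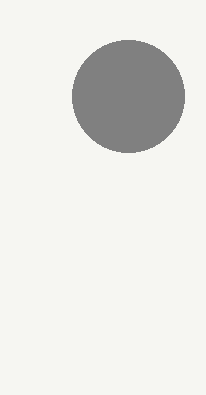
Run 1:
center_x = 128, center_y = 96, radius = 56, color = 'gray'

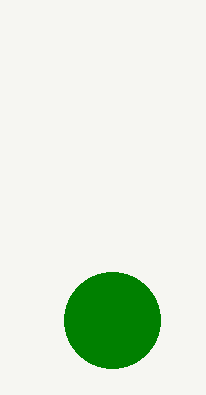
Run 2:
center_x = 112, center_y = 320, radius = 48, color = 'green'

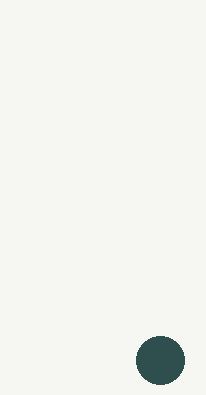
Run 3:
center_x = 160
center_y = 360
radius = 24
color = 'darkslategray'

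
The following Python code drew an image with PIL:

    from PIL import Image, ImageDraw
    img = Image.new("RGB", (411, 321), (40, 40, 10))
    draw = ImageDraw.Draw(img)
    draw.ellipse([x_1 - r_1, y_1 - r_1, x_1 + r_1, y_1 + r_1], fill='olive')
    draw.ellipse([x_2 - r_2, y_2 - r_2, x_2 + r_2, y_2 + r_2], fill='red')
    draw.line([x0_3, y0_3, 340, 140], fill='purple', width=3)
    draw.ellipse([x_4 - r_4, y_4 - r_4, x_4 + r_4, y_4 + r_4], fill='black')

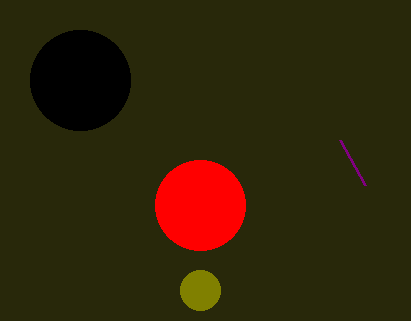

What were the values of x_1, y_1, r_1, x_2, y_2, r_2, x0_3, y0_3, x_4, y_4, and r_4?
x_1 = 200, y_1 = 290, r_1 = 20, x_2 = 200, y_2 = 205, r_2 = 45, x0_3 = 365, y0_3 = 185, x_4 = 80, y_4 = 80, r_4 = 50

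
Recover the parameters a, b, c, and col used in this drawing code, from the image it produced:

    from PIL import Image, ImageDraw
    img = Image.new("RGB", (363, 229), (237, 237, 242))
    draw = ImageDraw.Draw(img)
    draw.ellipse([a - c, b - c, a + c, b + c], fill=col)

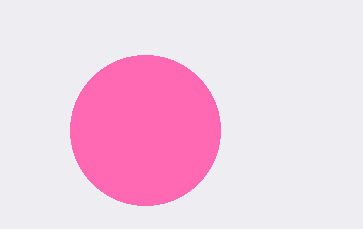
a = 145, b = 130, c = 75, col = 'hotpink'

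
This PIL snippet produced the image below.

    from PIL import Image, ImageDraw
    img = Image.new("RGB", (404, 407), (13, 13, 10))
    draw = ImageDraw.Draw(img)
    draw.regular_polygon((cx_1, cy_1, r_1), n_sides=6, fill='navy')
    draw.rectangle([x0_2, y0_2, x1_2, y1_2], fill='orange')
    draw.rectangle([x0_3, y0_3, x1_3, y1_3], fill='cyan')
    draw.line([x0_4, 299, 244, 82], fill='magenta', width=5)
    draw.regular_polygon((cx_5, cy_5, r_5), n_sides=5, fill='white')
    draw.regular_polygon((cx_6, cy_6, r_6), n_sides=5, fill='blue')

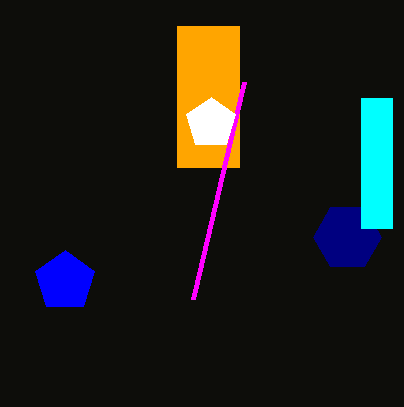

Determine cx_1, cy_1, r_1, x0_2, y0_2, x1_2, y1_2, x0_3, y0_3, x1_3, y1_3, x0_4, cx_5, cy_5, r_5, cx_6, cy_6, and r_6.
cx_1 = 347, cy_1 = 237, r_1 = 34, x0_2 = 177, y0_2 = 26, x1_2 = 239, y1_2 = 167, x0_3 = 361, y0_3 = 98, x1_3 = 392, y1_3 = 228, x0_4 = 193, cx_5 = 211, cy_5 = 123, r_5 = 26, cx_6 = 65, cy_6 = 281, r_6 = 31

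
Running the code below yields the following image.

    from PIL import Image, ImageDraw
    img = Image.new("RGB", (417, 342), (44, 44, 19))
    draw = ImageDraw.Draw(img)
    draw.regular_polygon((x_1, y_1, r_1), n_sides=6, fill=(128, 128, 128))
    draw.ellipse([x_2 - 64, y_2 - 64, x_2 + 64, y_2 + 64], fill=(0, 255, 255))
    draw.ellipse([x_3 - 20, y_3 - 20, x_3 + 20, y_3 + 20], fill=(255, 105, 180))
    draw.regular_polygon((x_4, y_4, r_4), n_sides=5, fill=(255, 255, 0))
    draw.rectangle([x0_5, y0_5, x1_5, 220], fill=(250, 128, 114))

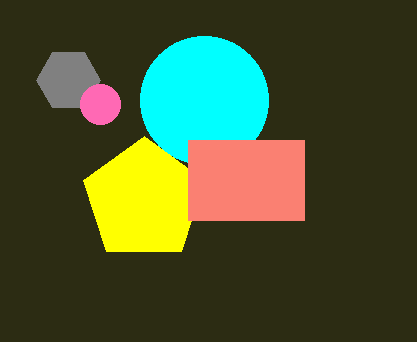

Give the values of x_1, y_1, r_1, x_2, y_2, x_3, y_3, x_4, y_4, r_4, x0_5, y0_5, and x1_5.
x_1 = 68; y_1 = 80; r_1 = 32; x_2 = 204; y_2 = 100; x_3 = 100; y_3 = 104; x_4 = 144; y_4 = 200; r_4 = 64; x0_5 = 188; y0_5 = 140; x1_5 = 304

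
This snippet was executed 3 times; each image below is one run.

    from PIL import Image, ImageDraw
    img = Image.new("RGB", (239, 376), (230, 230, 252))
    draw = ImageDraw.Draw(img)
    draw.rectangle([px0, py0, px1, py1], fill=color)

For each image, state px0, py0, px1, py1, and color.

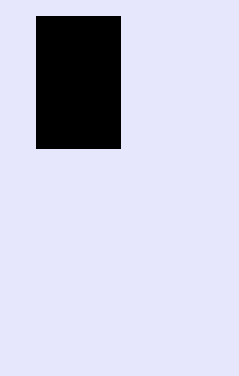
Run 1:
px0 = 36, py0 = 16, px1 = 120, py1 = 148, color = 'black'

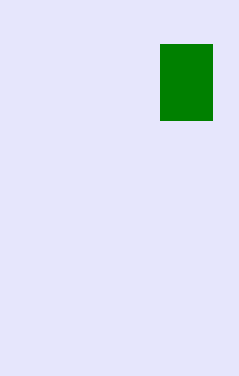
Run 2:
px0 = 160; py0 = 44; px1 = 212; py1 = 120; color = 'green'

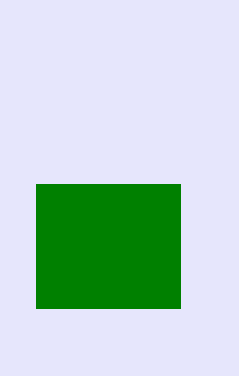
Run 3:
px0 = 36
py0 = 184
px1 = 180
py1 = 308
color = 'green'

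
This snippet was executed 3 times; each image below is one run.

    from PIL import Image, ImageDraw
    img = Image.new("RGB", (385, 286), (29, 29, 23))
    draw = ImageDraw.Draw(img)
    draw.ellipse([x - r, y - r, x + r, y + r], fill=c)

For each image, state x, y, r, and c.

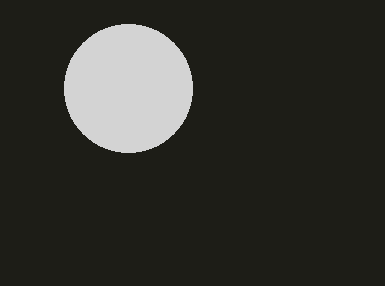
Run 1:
x = 128, y = 88, r = 64, c = 'lightgray'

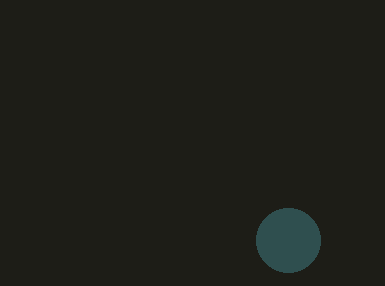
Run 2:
x = 288; y = 240; r = 32; c = 'darkslategray'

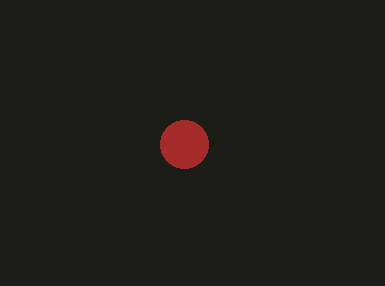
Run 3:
x = 184
y = 144
r = 24
c = 'brown'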